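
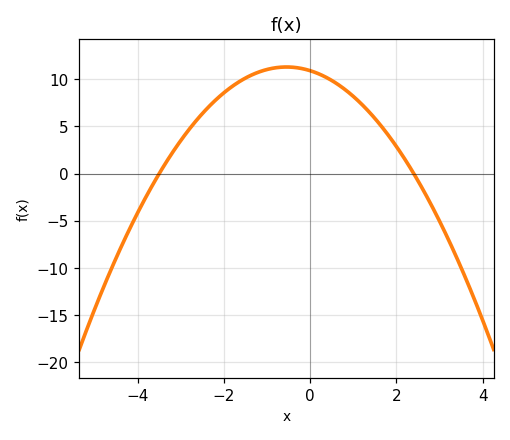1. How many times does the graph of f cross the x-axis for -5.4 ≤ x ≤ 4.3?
2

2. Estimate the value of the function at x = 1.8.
4.13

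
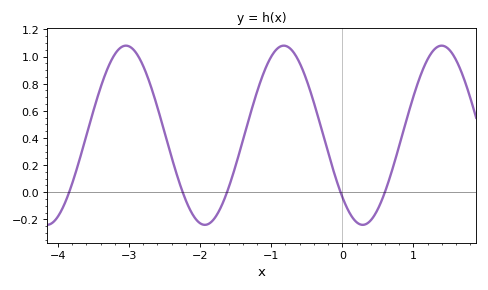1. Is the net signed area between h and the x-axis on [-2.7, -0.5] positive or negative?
positive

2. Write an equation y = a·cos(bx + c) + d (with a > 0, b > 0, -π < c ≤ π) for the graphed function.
y = 0.66cos(2.8x + 2.3) + 0.42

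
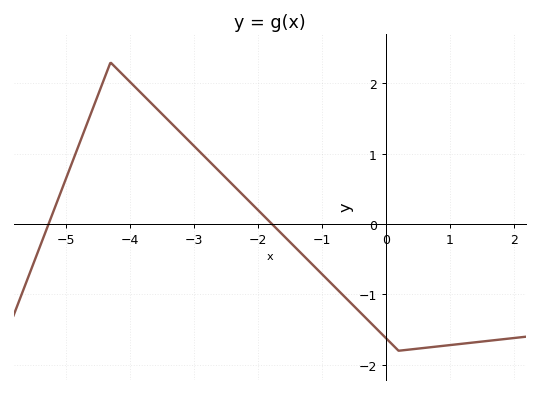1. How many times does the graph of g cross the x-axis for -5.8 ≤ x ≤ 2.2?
2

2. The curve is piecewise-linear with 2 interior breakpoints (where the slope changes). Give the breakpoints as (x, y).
(-4.3, 2.3); (0.2, -1.8)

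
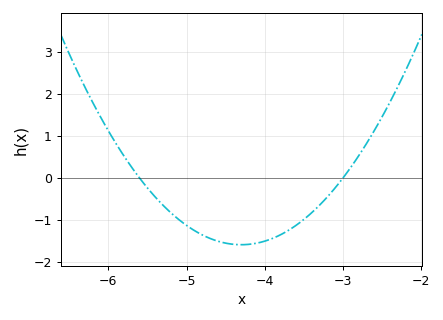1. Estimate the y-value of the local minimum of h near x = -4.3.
-1.6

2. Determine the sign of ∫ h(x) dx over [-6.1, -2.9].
negative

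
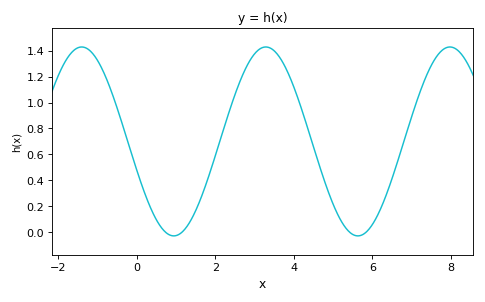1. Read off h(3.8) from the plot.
1.26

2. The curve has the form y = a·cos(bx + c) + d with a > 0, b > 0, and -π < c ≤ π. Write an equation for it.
y = 0.73cos(1.3x + 1.9) + 0.7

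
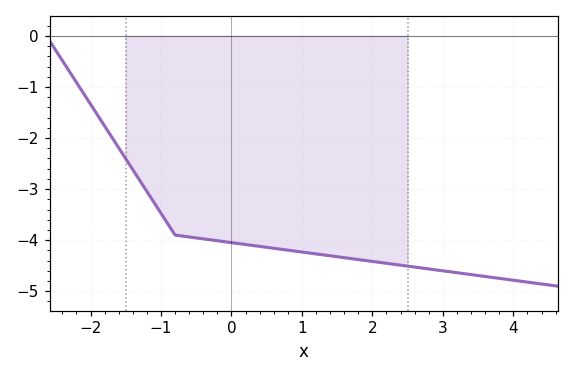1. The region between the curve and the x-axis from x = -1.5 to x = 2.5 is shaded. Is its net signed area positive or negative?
negative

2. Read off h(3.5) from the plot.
-4.69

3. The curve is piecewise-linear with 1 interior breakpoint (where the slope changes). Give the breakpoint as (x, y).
(-0.8, -3.9)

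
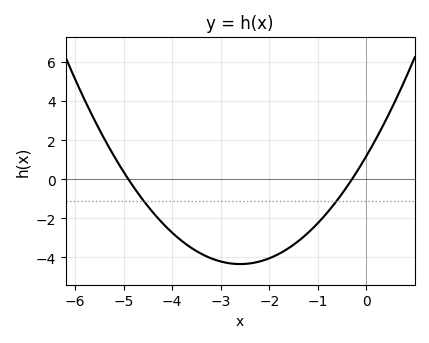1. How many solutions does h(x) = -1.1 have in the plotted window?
2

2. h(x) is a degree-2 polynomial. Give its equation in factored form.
y = 0.82(x + 4.9)(x + 0.3)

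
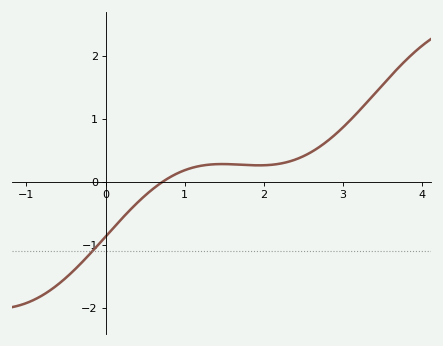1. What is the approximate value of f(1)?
0.2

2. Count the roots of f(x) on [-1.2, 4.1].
1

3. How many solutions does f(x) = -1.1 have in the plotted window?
1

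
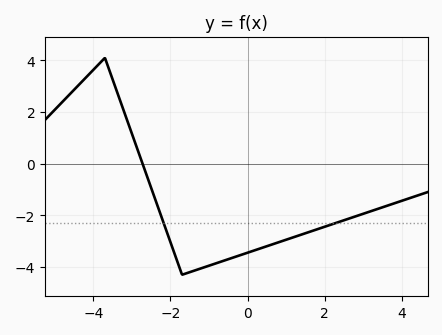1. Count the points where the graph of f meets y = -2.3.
2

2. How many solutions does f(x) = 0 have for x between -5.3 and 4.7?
1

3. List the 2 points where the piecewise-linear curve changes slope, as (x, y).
(-3.7, 4.1); (-1.7, -4.3)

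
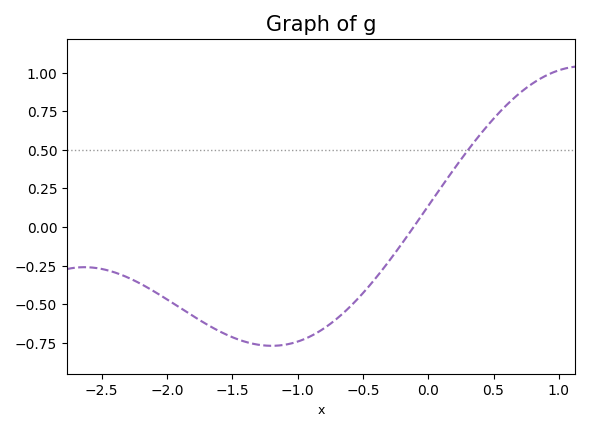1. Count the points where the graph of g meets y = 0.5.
1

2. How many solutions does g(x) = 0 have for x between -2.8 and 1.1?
1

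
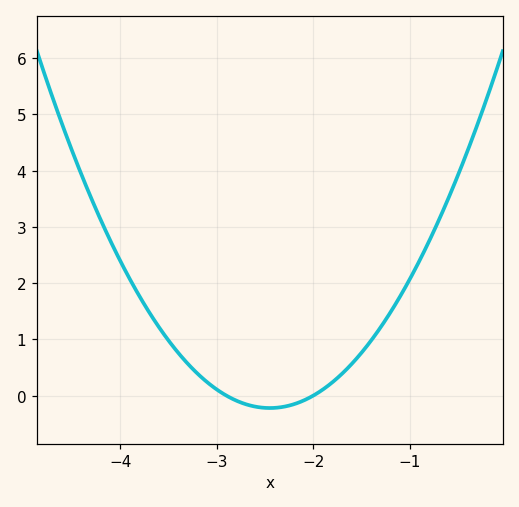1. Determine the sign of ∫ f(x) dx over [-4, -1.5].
positive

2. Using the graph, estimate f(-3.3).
0.6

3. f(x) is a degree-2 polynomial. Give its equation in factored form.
y = 1.09(x + 2.9)(x + 2)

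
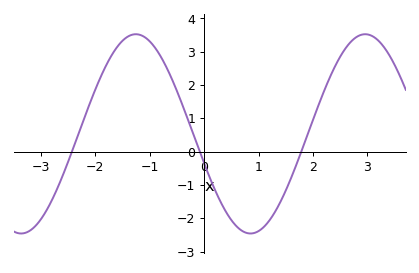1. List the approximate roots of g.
-2.43, -0.082, 1.79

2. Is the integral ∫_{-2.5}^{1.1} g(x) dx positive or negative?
positive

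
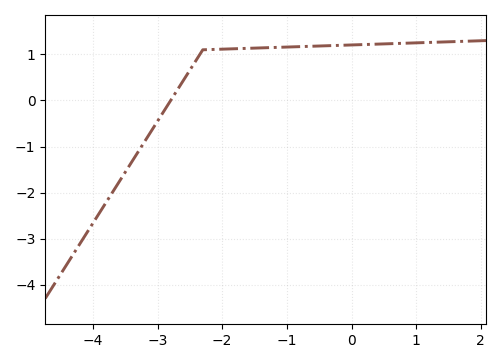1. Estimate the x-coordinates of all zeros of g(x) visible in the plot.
-2.8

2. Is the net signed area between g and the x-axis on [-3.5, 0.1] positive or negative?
positive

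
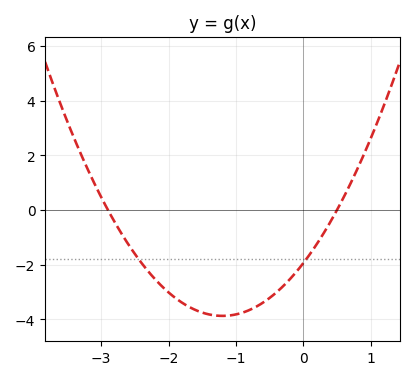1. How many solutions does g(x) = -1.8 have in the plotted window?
2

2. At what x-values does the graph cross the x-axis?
-2.9, 0.5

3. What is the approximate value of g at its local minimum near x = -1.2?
-3.8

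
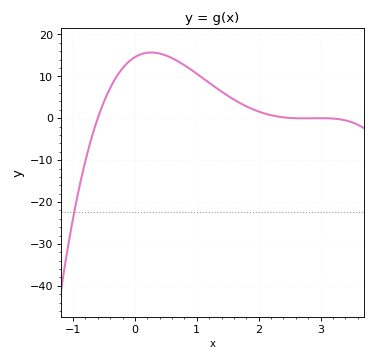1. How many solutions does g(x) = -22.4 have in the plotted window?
1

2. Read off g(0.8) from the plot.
12.7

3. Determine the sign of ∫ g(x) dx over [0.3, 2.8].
positive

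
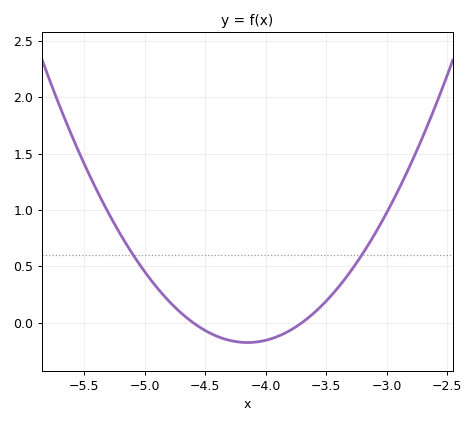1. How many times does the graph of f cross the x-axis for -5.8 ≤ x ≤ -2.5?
2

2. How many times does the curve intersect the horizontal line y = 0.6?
2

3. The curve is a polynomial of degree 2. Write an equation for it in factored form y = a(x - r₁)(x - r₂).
y = 0.87(x + 4.6)(x + 3.7)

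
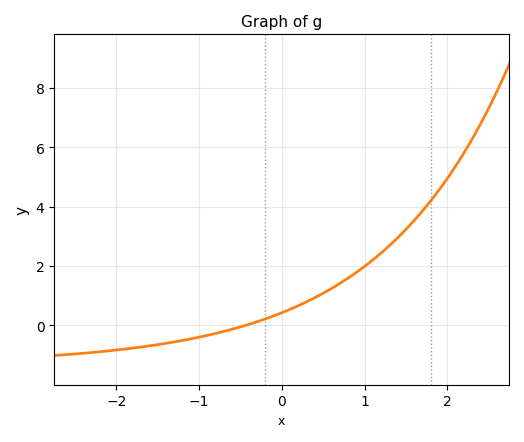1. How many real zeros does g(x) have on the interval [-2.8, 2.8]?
1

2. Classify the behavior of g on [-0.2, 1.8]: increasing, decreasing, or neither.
increasing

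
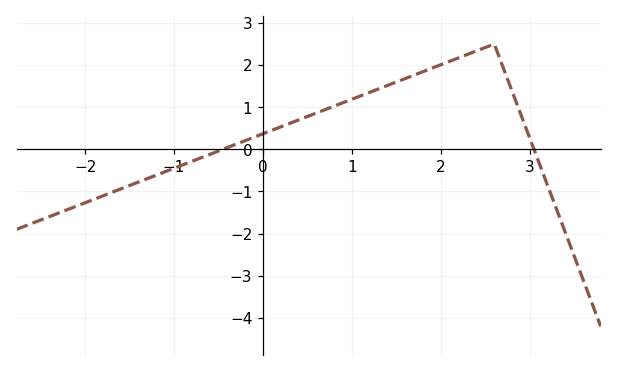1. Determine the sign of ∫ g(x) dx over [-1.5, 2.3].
positive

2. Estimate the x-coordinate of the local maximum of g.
2.6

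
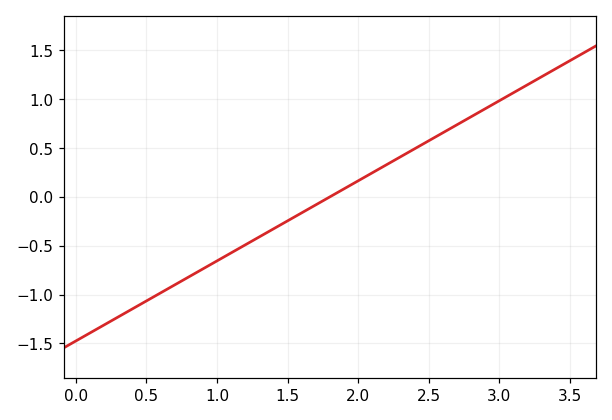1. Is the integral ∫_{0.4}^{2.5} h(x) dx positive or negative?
negative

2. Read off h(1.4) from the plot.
-0.35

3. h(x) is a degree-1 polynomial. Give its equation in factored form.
y = 0.82(x - 1.8)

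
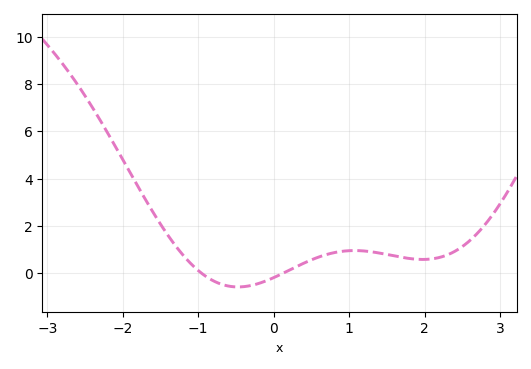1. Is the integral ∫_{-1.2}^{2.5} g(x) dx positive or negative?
positive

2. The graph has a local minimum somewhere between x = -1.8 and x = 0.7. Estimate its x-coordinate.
-0.5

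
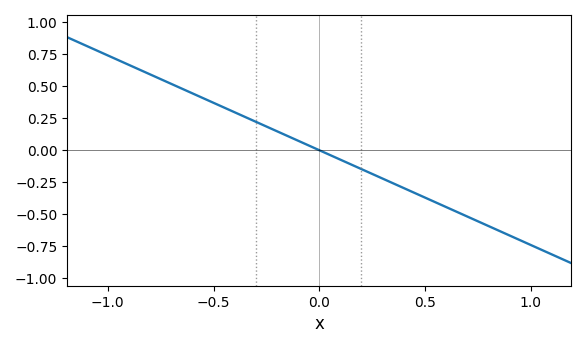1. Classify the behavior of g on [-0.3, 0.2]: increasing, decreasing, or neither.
decreasing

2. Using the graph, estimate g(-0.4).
0.3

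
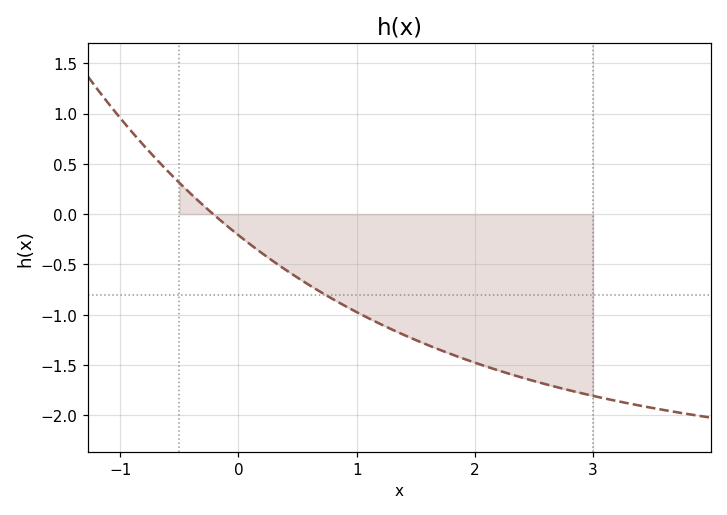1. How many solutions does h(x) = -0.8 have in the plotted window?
1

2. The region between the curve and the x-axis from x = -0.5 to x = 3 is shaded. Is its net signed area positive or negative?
negative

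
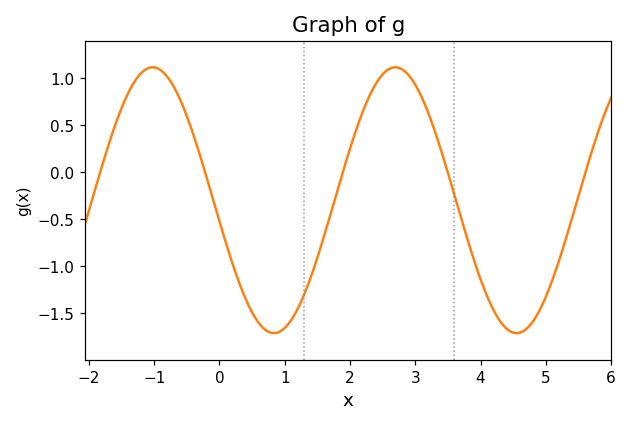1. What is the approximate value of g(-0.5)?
0.6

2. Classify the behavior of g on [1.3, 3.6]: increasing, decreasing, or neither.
neither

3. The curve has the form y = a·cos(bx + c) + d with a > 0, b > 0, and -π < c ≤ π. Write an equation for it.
y = 1.41cos(1.7x + 1.7) - 0.3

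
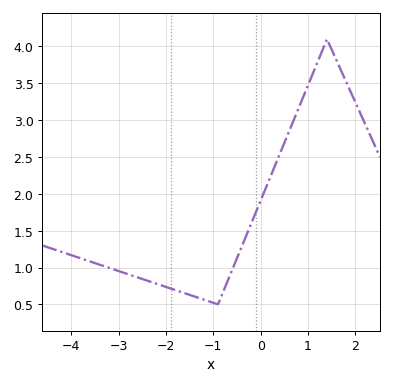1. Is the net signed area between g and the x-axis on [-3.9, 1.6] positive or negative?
positive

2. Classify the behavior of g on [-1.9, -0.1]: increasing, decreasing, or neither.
neither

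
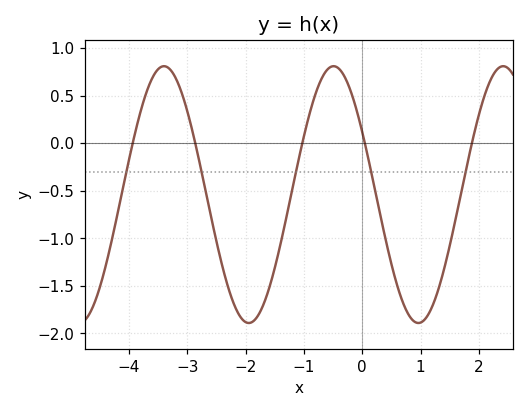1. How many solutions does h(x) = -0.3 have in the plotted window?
5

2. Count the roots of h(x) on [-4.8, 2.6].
5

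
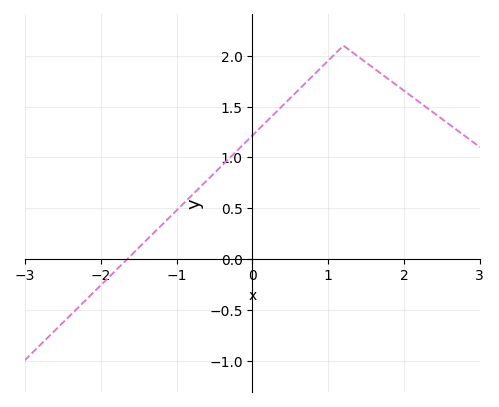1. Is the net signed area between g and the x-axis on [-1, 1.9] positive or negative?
positive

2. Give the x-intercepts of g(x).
-1.7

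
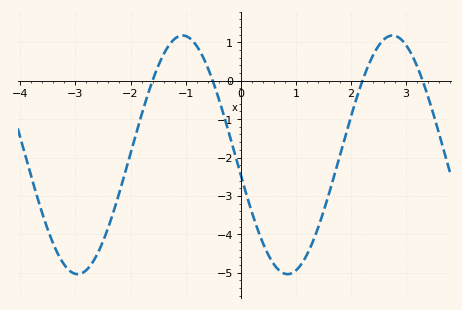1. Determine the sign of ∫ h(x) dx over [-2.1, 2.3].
negative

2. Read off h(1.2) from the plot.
-4.5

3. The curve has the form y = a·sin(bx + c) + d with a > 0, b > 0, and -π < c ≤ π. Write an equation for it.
y = 3.11sin(1.6x - 3) - 1.93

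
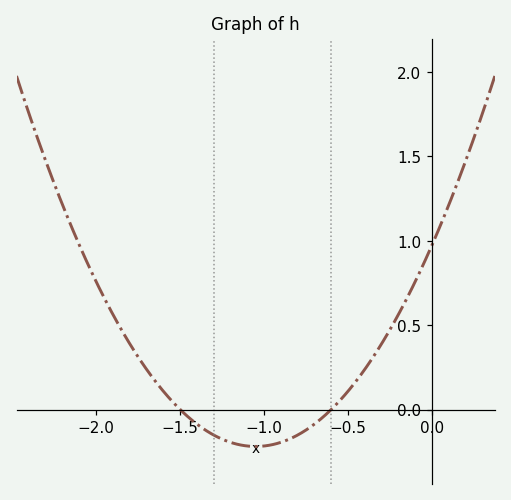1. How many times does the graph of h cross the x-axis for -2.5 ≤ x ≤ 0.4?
2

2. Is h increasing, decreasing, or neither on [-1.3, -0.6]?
neither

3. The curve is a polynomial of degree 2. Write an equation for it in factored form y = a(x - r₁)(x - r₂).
y = 1.08(x + 1.5)(x + 0.6)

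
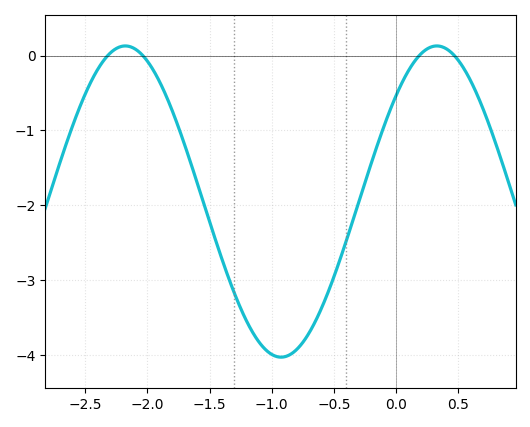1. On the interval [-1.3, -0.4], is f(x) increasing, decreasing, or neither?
neither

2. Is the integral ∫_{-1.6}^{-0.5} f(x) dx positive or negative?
negative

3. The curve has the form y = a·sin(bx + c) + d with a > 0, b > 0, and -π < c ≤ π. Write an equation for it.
y = 2.08sin(2.51x + 0.752) - 1.95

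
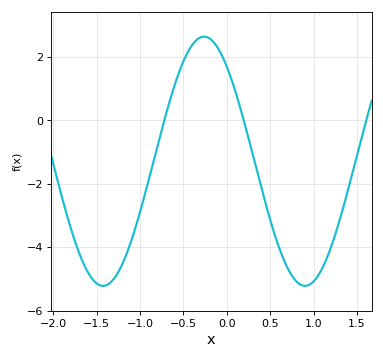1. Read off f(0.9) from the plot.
-5.2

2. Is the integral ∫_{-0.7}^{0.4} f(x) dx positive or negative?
positive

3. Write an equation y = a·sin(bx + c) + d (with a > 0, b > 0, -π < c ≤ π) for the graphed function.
y = 3.93sin(2.7x + 2.3) - 1.29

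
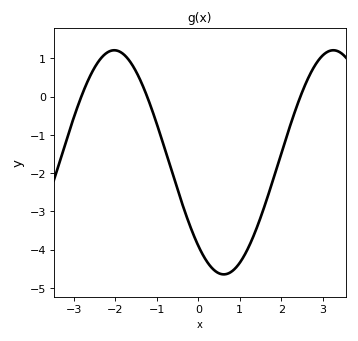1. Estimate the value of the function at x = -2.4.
0.923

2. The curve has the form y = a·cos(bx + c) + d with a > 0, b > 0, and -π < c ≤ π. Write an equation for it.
y = 2.93cos(1.19x + 2.41) - 1.72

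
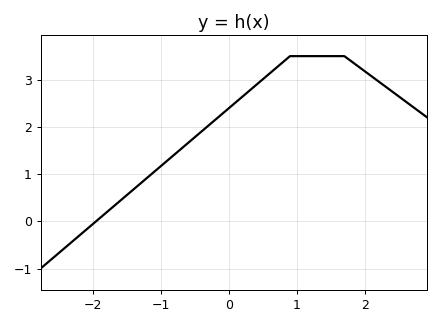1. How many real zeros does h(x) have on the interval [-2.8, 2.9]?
1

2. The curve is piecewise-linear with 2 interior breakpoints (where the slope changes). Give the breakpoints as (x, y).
(0.9, 3.5); (1.7, 3.5)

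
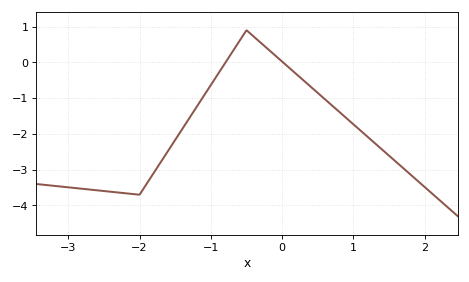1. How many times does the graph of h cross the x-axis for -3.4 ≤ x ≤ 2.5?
2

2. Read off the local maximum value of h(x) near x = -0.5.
0.9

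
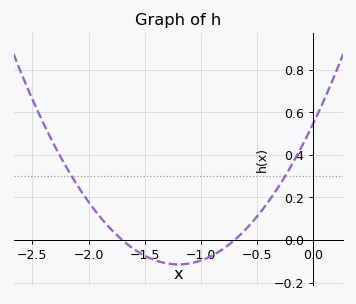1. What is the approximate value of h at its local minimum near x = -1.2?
-0.12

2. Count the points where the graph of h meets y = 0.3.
2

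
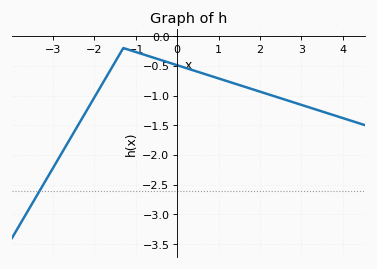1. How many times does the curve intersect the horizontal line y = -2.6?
1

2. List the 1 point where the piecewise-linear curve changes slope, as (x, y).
(-1.3, -0.2)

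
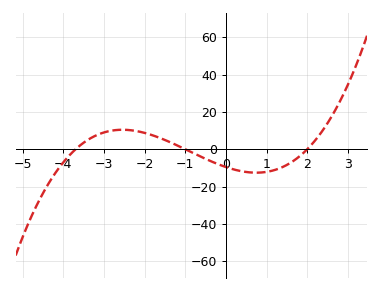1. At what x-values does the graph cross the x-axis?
-3.7, -1, 2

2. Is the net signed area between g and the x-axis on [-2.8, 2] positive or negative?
negative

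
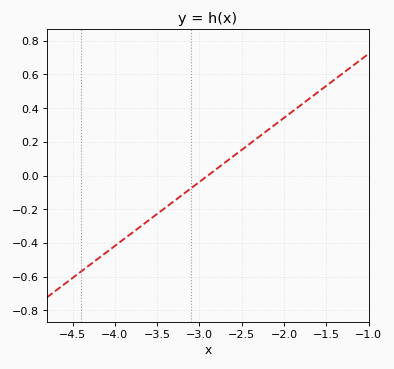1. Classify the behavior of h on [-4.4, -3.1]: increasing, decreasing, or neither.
increasing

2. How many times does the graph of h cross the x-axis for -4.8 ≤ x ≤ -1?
1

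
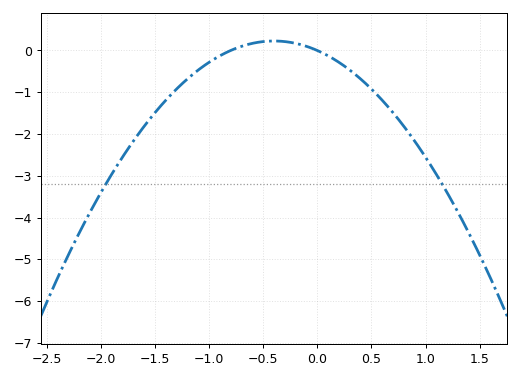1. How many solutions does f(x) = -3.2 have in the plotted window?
2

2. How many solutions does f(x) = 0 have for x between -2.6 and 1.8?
2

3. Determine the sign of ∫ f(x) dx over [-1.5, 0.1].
negative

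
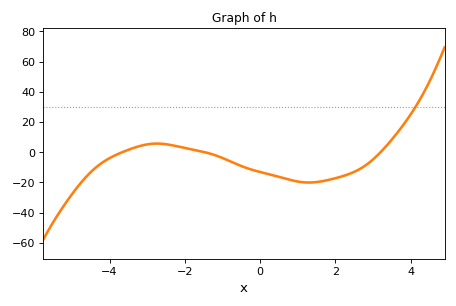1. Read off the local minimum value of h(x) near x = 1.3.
-20.1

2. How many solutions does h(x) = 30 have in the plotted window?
1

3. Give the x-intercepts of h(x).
-3.66, -1.47, 3.2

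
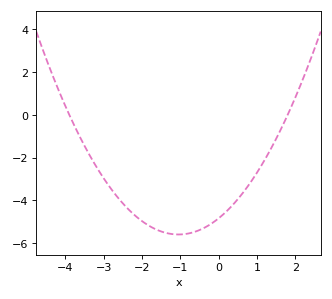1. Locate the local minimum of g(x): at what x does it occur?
-1.05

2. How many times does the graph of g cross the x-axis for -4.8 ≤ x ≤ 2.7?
2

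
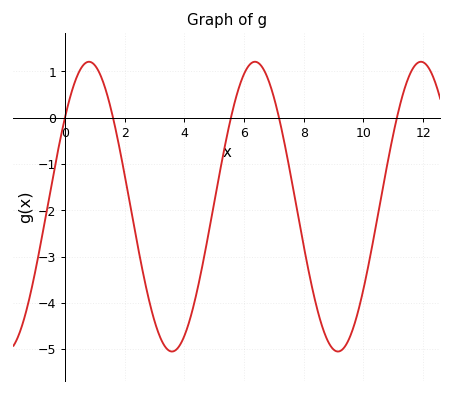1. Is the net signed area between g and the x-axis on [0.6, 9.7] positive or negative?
negative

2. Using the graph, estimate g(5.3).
-0.8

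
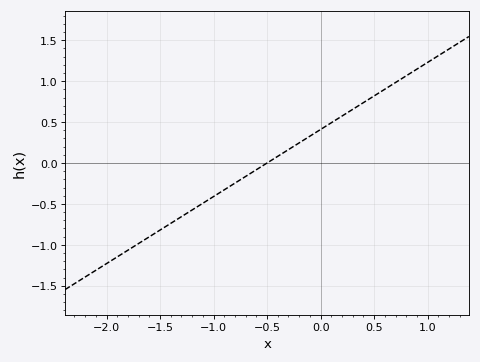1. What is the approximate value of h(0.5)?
0.82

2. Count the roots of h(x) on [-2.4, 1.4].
1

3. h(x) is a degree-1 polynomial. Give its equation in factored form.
y = 0.82(x + 0.5)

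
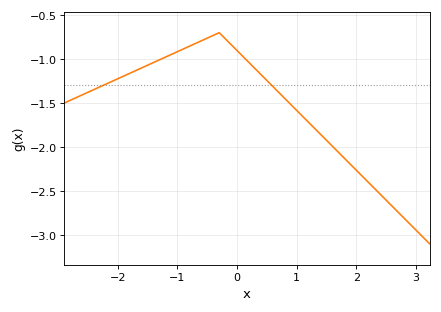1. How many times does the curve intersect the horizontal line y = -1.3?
2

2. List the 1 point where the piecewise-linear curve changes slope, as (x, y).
(-0.3, -0.7)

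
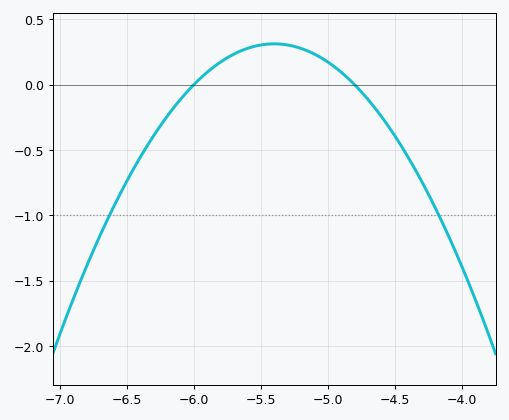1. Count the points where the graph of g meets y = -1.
2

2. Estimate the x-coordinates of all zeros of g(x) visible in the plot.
-6, -4.8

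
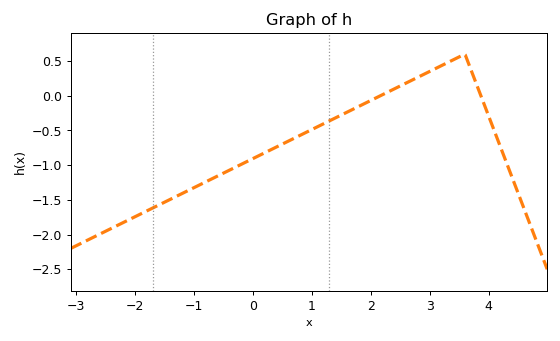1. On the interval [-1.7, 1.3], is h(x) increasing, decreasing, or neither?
increasing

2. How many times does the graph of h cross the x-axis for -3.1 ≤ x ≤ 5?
2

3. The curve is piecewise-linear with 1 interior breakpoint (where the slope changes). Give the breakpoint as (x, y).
(3.6, 0.6)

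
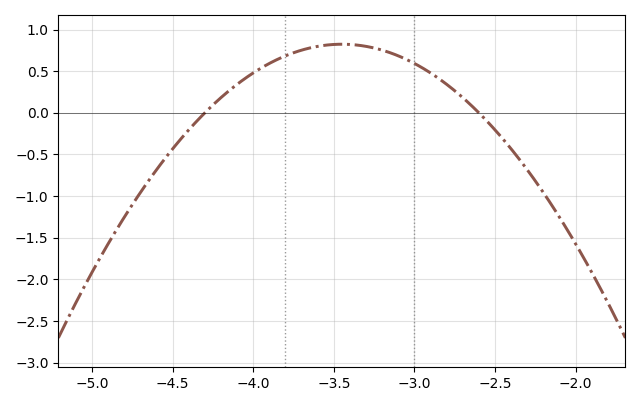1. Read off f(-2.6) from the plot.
0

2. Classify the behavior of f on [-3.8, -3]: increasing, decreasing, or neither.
neither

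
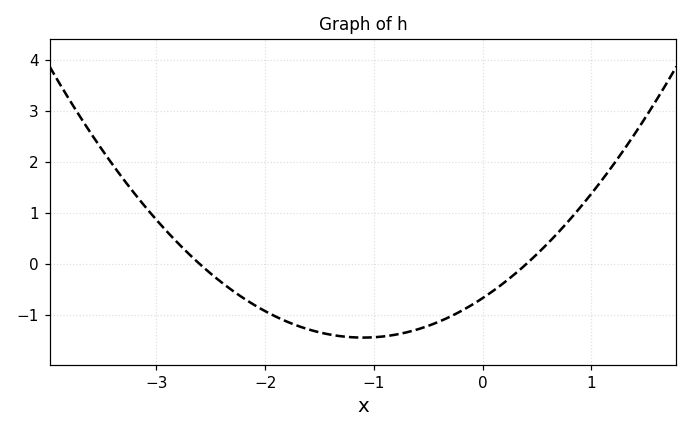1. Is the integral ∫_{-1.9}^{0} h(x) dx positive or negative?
negative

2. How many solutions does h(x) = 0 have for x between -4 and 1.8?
2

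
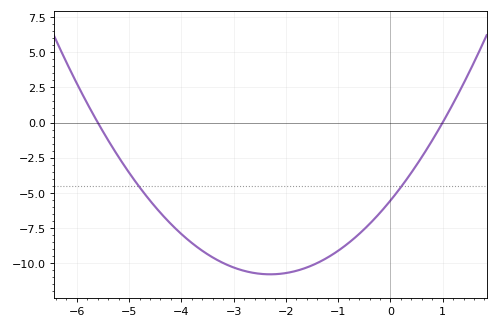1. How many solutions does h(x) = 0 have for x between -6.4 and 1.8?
2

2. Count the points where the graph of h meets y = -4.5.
2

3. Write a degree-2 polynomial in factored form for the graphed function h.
y = 0.99(x + 5.6)(x - 1)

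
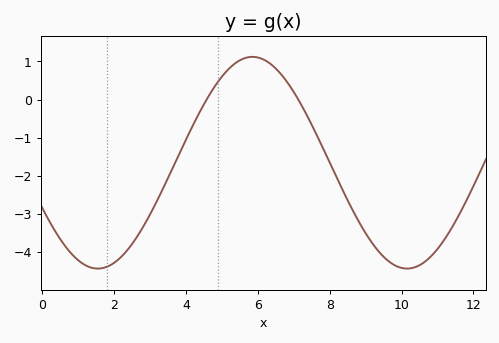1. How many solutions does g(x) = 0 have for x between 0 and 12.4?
2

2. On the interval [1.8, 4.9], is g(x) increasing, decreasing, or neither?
increasing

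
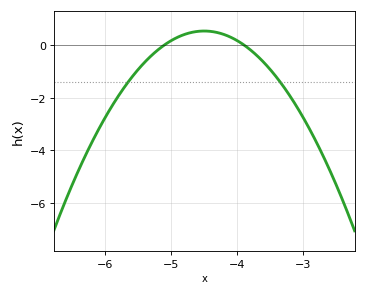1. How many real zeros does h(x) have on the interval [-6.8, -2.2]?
2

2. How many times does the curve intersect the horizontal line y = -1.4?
2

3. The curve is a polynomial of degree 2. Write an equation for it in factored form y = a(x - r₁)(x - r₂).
y = -1.45(x + 5.1)(x + 3.9)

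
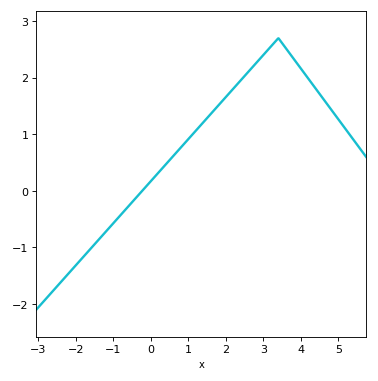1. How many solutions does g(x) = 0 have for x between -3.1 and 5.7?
1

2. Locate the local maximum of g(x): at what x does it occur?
3.4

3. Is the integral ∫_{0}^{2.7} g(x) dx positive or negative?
positive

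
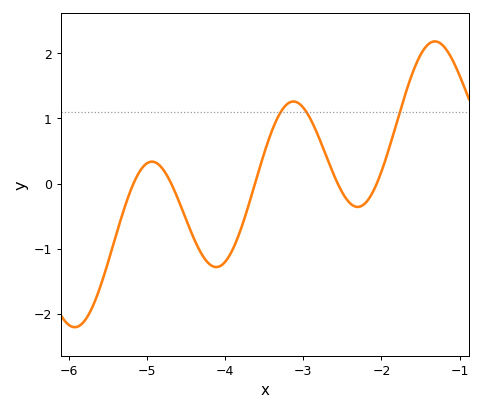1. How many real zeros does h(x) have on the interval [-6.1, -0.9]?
5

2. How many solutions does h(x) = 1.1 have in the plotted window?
3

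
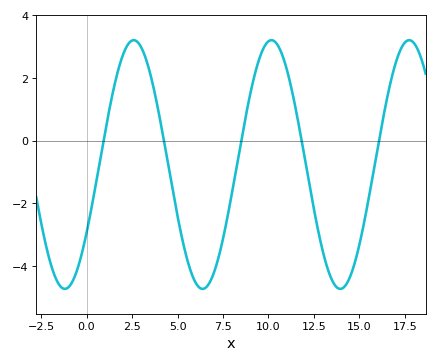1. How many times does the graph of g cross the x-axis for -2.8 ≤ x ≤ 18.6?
5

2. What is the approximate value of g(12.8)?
-3.06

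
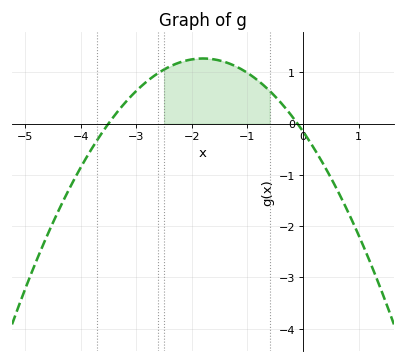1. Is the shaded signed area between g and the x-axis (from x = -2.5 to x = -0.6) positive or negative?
positive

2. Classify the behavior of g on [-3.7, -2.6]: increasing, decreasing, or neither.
increasing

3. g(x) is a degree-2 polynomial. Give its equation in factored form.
y = -0.44(x + 3.5)(x + 0.1)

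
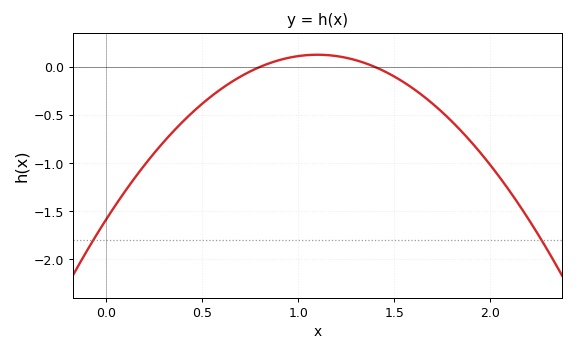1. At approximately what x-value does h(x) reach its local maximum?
1.1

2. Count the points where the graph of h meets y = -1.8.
2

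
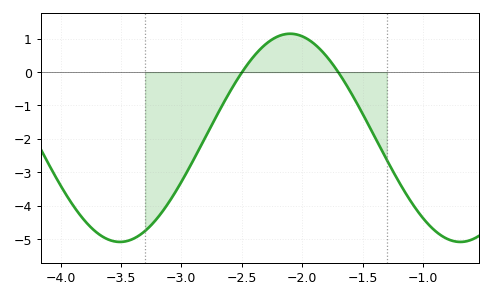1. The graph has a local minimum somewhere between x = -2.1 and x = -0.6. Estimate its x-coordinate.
-0.7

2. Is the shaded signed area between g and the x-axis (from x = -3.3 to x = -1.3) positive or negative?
negative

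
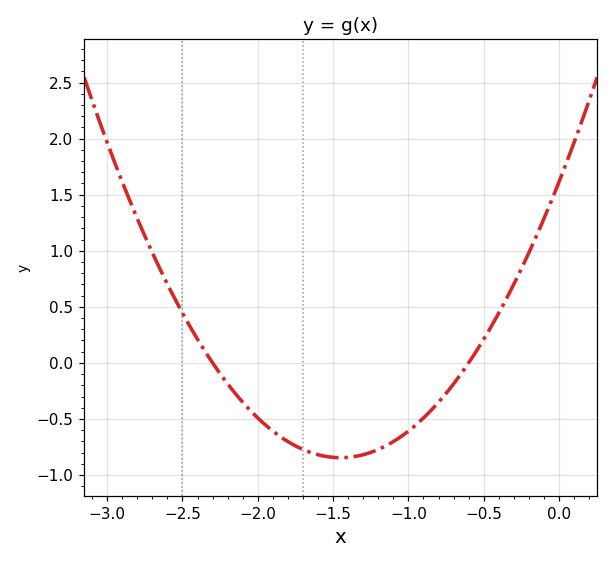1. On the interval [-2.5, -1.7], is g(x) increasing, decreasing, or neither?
decreasing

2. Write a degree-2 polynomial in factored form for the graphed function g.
y = 1.17(x + 2.3)(x + 0.6)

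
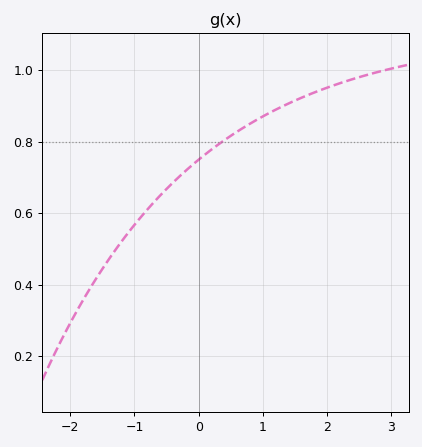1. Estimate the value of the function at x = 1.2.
0.88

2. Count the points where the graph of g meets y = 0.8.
1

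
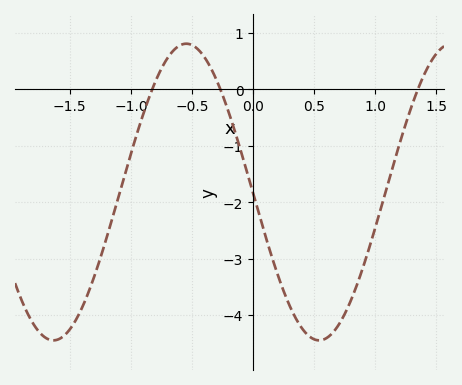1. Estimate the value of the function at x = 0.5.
-4.43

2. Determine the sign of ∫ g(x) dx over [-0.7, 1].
negative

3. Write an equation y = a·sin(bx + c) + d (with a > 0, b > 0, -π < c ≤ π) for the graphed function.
y = 2.63sin(2.89x - 3.13) - 1.82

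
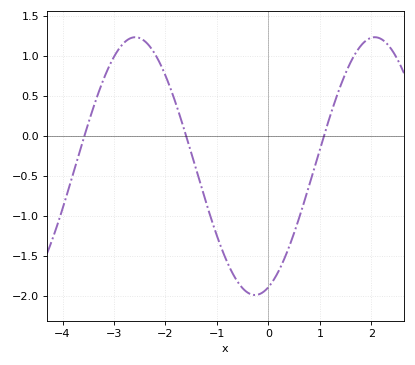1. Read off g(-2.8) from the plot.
1.15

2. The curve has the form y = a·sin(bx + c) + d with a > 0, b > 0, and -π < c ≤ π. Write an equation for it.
y = 1.61sin(1.4x - 1.2) - 0.38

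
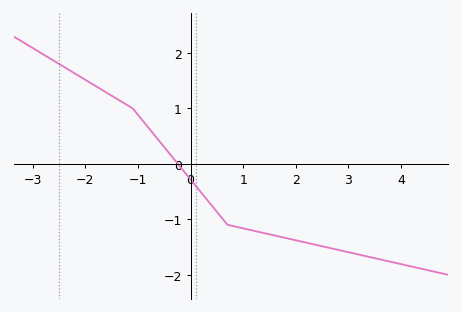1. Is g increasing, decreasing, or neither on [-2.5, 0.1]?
decreasing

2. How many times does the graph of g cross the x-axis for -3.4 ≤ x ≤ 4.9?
1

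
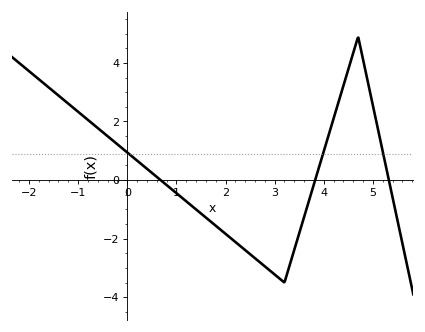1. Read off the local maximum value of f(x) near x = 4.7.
4.9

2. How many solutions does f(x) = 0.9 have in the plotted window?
3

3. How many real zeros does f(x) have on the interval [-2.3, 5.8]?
3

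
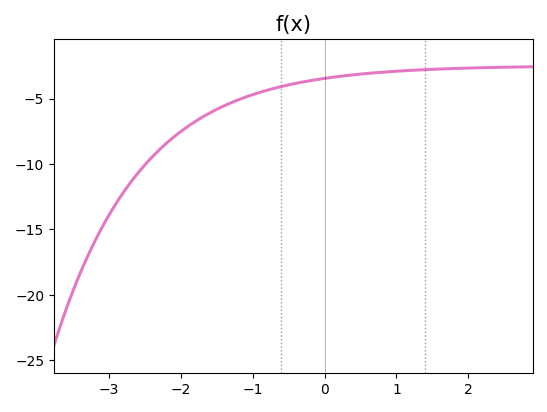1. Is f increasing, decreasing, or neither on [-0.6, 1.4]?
increasing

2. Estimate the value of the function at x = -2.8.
-12.2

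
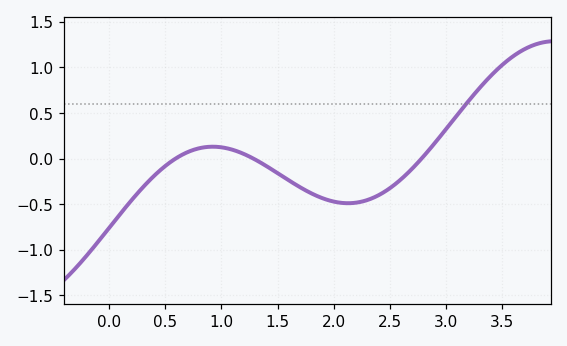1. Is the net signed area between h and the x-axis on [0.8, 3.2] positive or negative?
negative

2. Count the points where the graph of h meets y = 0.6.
1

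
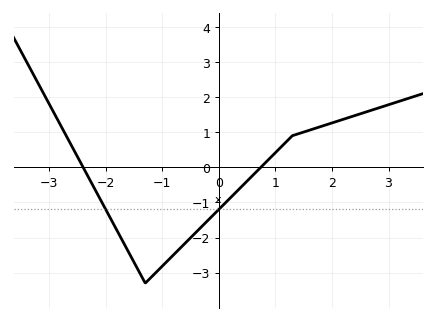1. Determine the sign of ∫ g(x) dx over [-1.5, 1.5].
negative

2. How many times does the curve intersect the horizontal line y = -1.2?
2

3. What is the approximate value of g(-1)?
-2.82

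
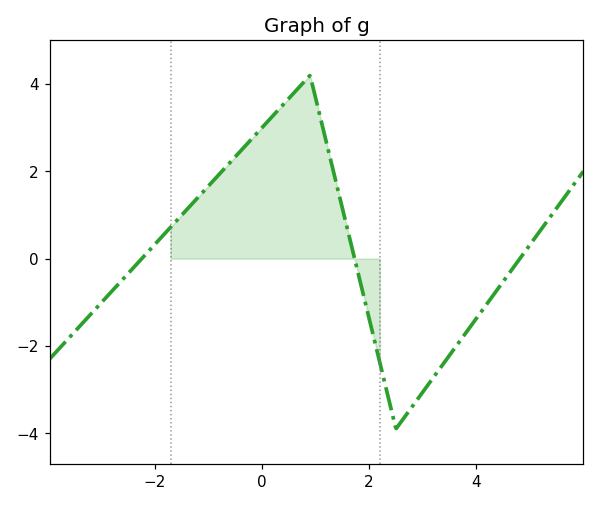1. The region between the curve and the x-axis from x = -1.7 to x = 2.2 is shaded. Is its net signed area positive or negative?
positive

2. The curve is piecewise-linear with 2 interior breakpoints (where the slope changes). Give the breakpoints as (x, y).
(0.9, 4.2); (2.5, -3.9)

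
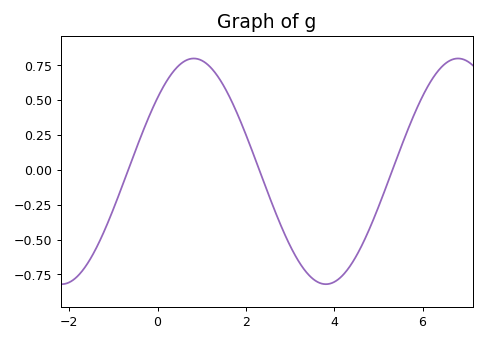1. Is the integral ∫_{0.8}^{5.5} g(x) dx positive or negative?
negative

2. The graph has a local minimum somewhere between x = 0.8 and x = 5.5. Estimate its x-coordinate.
3.81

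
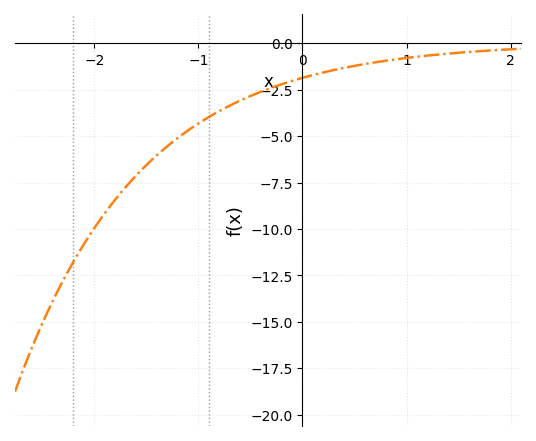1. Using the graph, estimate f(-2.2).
-11.8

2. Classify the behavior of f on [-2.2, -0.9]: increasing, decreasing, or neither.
increasing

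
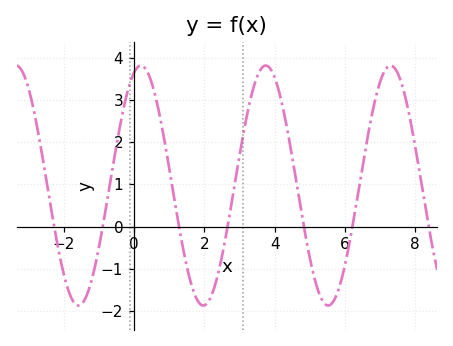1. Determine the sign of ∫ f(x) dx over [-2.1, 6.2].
positive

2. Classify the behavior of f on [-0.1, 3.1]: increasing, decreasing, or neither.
neither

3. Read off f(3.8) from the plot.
3.8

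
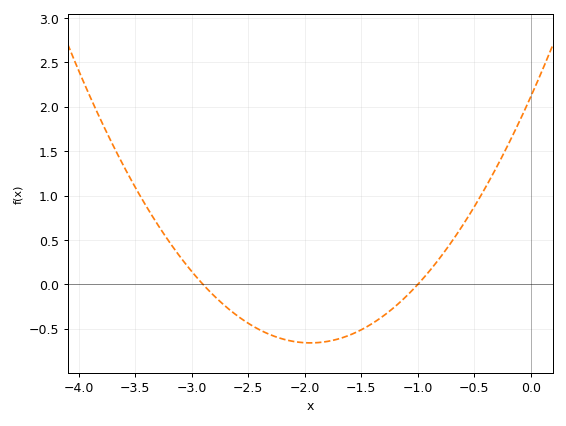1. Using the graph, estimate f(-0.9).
0.146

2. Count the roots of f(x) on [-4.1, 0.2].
2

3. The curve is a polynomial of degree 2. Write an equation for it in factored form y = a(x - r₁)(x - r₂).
y = 0.73(x + 2.9)(x + 1)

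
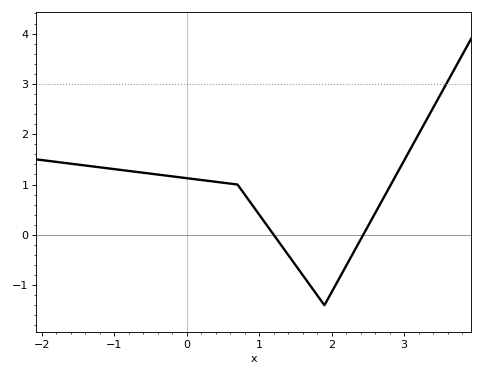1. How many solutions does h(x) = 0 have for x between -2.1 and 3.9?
2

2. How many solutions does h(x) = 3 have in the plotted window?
1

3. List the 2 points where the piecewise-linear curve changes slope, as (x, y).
(0.7, 1); (1.9, -1.4)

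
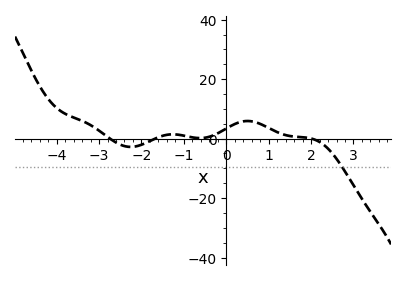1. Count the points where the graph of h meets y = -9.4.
1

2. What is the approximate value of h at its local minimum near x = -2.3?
-3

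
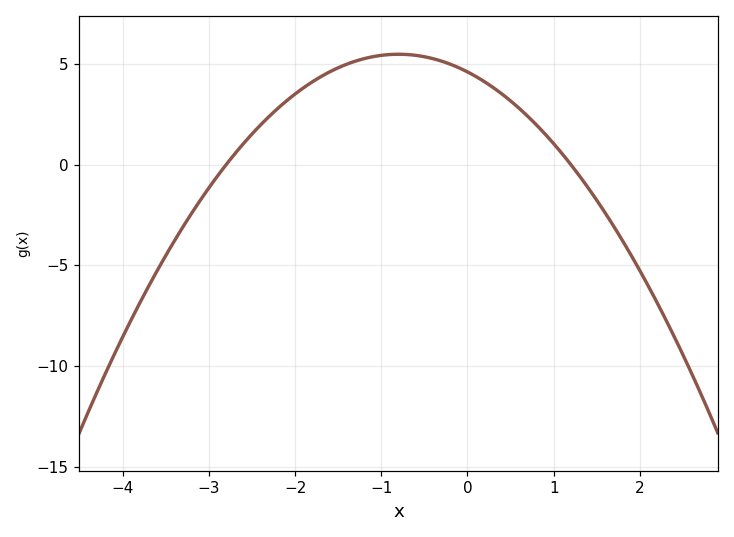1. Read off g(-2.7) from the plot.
0.5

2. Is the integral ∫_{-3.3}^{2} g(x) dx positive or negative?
positive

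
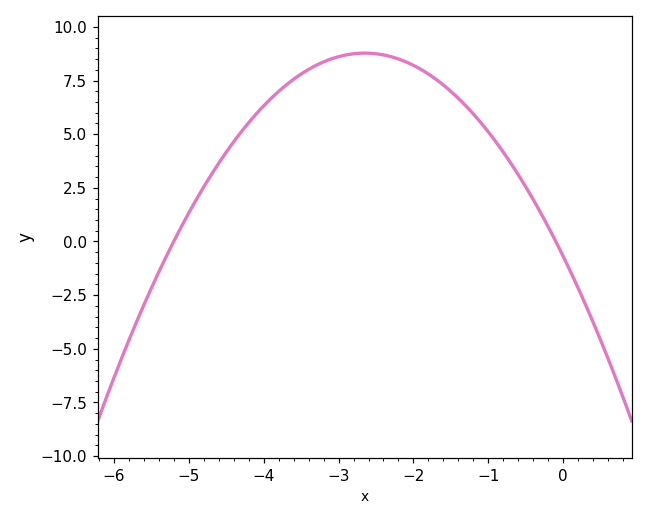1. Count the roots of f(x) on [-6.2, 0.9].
2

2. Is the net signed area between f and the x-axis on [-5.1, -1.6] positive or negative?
positive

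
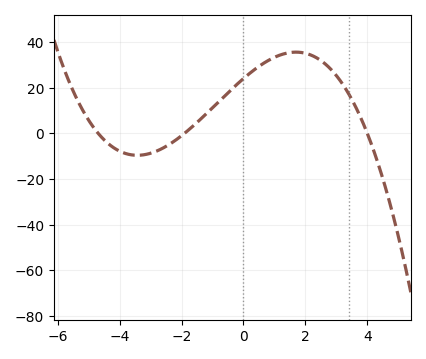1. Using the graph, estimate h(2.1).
34.6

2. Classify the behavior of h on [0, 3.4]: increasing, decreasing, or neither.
neither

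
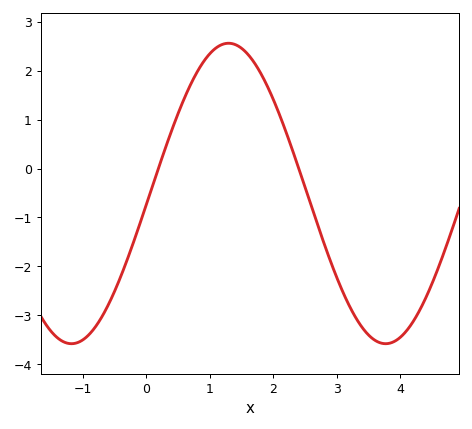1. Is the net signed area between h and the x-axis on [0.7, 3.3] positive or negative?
positive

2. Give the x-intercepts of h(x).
0.2, 2.4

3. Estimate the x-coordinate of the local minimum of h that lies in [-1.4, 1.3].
-1.2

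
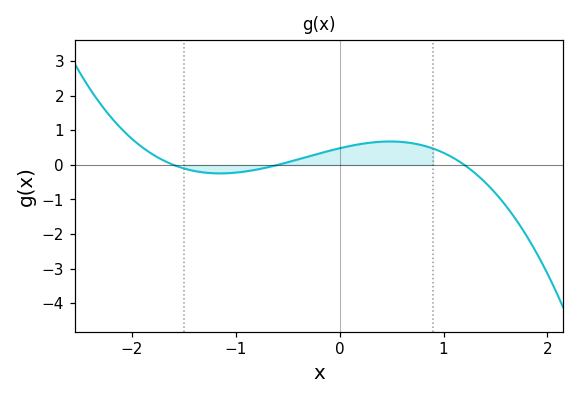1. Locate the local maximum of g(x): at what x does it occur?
0.486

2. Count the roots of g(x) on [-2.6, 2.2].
3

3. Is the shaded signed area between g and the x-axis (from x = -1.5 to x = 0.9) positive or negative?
positive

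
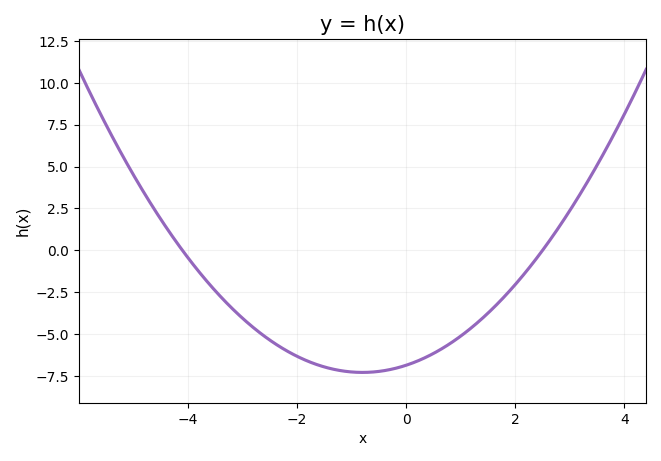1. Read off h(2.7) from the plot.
0.911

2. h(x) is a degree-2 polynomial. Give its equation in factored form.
y = 0.67(x + 4.1)(x - 2.5)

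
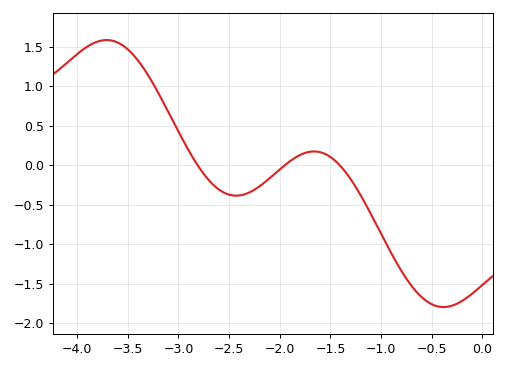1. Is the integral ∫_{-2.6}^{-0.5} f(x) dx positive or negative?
negative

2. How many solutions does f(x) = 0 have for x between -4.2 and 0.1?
3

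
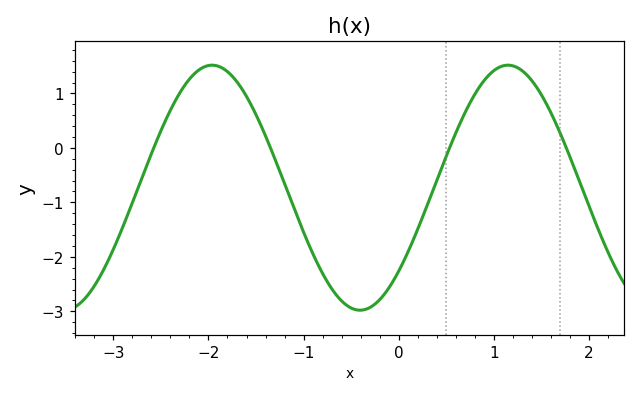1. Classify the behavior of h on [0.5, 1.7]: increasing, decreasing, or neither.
neither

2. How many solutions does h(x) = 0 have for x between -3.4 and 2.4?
4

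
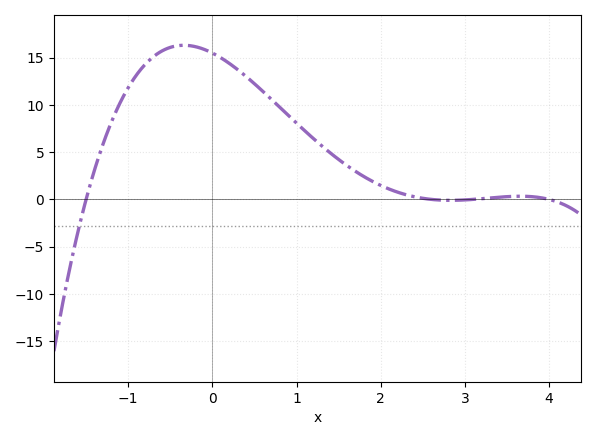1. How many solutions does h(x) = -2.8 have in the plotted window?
1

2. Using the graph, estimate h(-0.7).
15.1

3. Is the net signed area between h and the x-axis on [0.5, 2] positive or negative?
positive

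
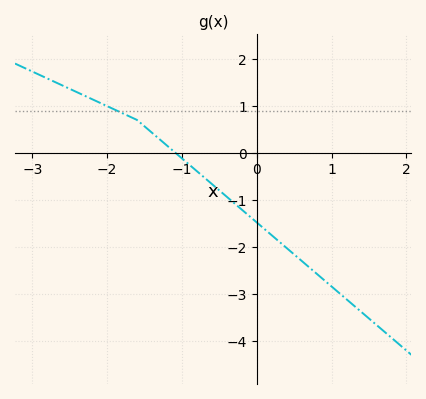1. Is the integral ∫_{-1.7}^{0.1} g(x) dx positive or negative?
negative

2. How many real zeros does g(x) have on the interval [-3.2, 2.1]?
1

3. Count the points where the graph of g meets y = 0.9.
1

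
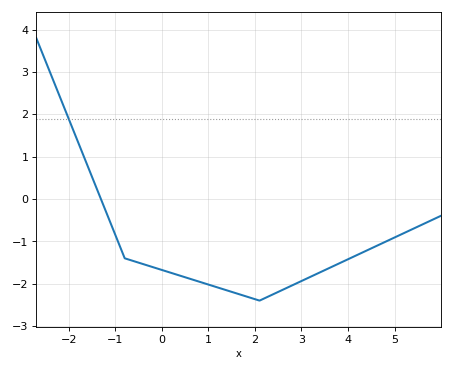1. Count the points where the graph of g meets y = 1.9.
1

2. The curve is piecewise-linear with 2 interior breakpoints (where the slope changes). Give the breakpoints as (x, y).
(-0.8, -1.4); (2.1, -2.4)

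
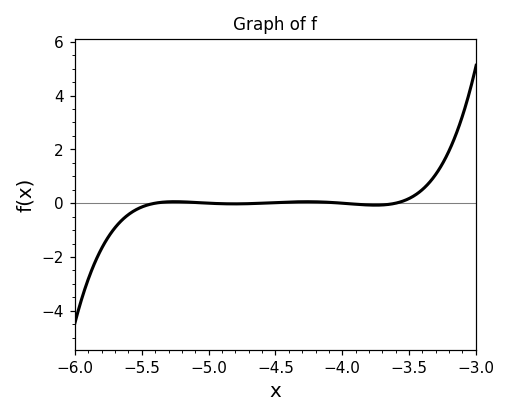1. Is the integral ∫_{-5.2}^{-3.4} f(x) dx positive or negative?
positive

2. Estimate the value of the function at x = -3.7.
0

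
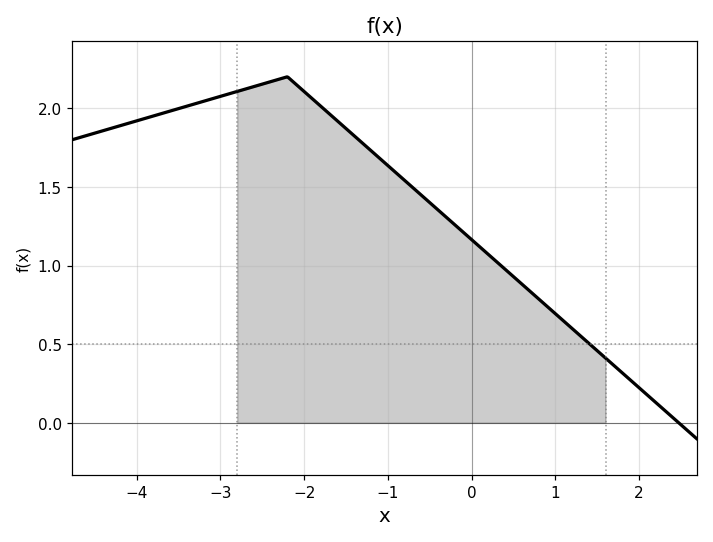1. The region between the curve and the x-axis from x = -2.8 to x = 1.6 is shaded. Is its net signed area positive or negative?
positive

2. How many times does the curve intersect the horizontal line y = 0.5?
1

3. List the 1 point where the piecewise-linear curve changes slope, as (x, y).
(-2.2, 2.2)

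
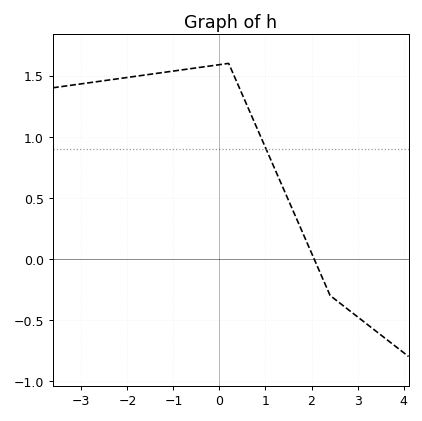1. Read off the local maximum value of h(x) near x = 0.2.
1.6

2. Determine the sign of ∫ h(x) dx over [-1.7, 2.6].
positive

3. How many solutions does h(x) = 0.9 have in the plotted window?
1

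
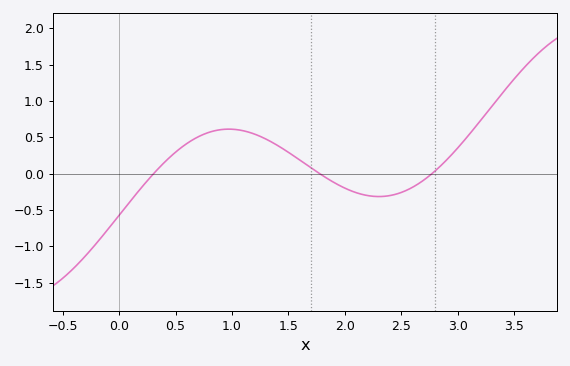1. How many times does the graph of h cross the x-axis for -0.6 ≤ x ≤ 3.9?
3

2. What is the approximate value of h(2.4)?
-0.302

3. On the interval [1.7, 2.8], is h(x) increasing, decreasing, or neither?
neither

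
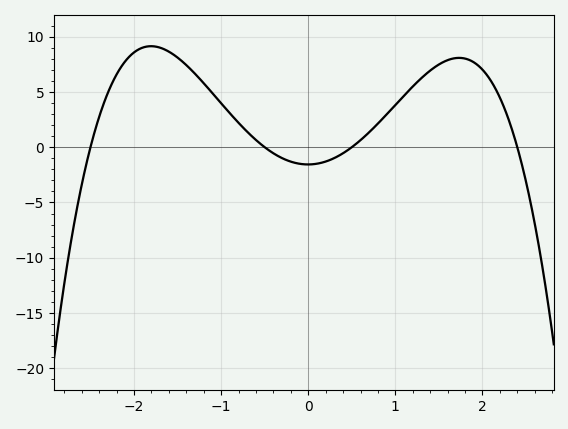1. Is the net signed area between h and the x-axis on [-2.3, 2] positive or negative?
positive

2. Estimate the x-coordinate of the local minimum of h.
-0.001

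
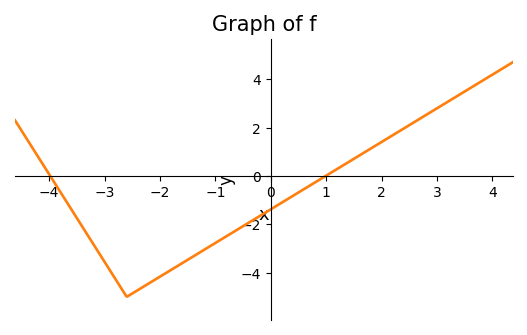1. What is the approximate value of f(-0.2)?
-1.66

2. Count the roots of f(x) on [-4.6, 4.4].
2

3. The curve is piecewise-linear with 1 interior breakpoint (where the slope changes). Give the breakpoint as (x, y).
(-2.6, -5)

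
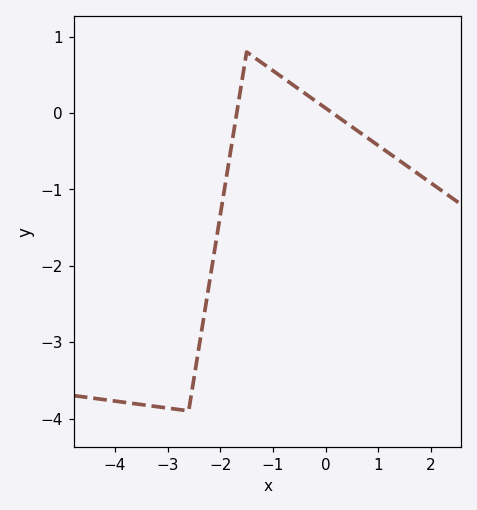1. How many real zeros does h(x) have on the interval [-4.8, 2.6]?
2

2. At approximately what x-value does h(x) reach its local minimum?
-2.6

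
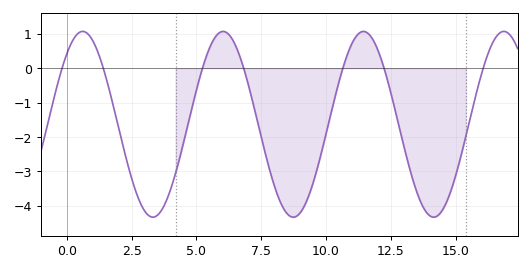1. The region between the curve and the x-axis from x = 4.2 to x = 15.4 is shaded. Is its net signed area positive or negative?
negative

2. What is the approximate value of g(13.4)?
-3.4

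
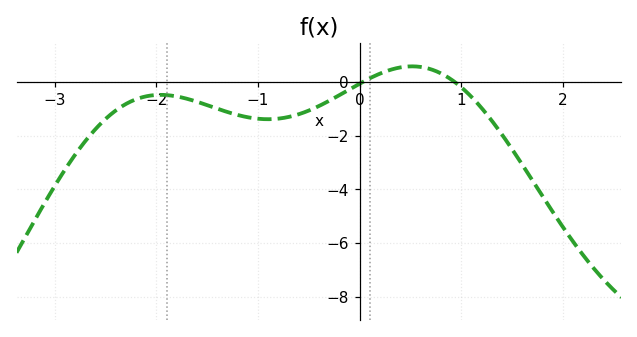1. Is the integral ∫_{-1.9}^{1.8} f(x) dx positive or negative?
negative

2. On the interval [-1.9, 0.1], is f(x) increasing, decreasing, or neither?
neither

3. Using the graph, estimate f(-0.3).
-0.705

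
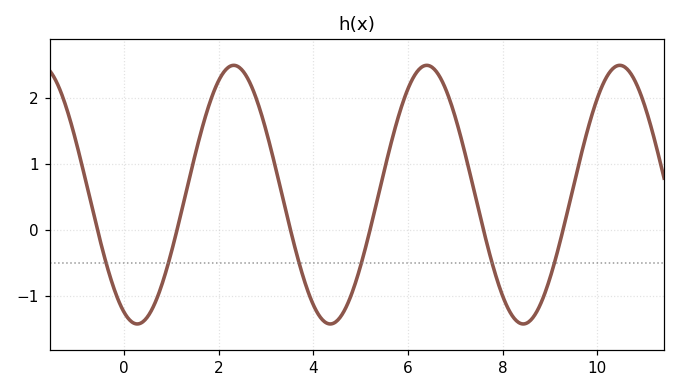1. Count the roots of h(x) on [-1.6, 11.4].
6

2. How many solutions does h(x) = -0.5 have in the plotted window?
6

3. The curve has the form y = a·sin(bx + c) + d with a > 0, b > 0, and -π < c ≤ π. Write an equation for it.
y = 1.96sin(1.5x - 2) + 0.53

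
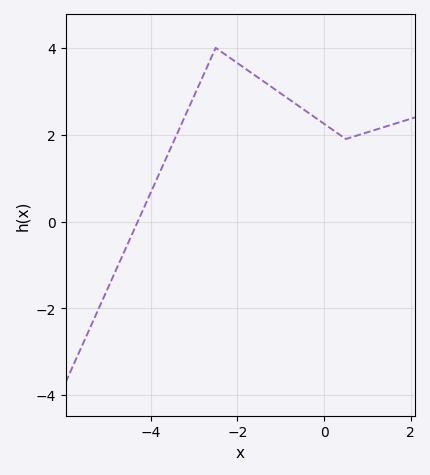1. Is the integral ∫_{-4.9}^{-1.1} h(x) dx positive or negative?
positive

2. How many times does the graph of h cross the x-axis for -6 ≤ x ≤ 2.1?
1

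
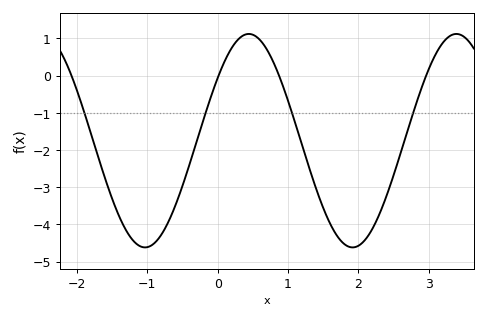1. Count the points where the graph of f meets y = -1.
4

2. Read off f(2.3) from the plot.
-3.72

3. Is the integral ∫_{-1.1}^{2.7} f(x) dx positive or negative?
negative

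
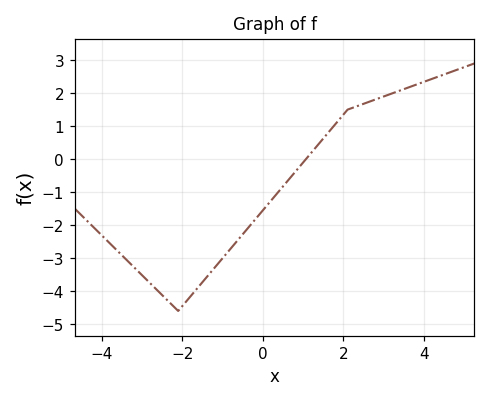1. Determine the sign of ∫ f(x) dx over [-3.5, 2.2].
negative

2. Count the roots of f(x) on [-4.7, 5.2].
1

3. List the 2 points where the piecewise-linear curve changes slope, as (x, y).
(-2.1, -4.6); (2.1, 1.5)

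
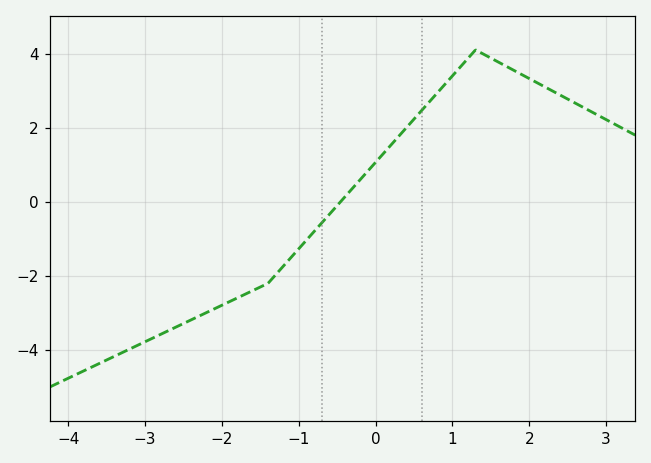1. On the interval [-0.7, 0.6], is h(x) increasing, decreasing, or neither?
increasing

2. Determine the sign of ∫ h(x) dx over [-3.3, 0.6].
negative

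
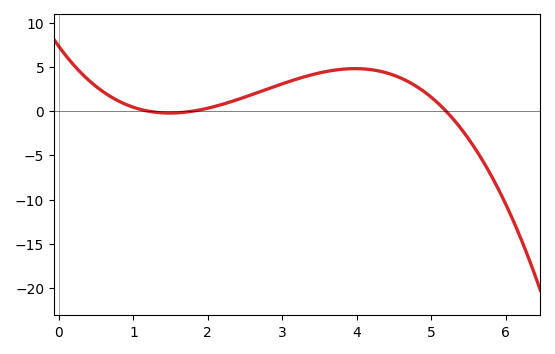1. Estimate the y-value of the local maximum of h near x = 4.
5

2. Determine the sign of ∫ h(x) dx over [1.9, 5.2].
positive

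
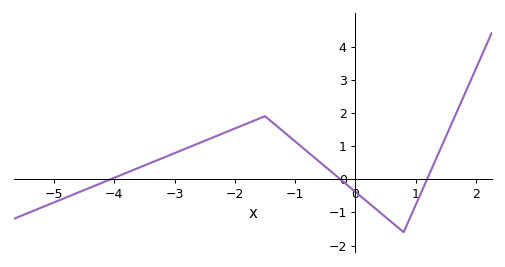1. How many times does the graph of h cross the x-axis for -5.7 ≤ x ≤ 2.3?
3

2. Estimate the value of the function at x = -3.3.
0.563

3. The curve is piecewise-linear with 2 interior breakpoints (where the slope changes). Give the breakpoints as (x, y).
(-1.5, 1.9); (0.8, -1.6)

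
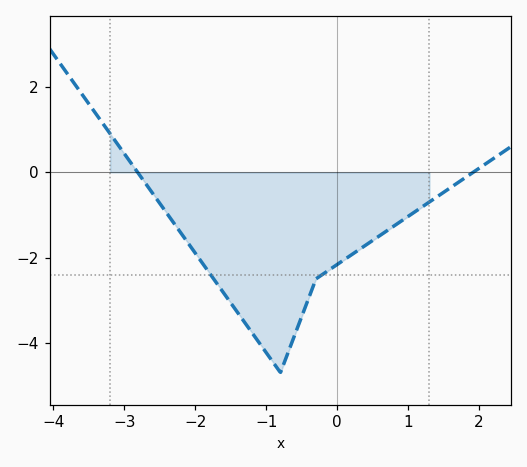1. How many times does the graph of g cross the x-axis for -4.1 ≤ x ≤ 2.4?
2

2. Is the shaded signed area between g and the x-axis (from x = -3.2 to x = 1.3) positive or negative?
negative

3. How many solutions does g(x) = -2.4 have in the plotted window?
2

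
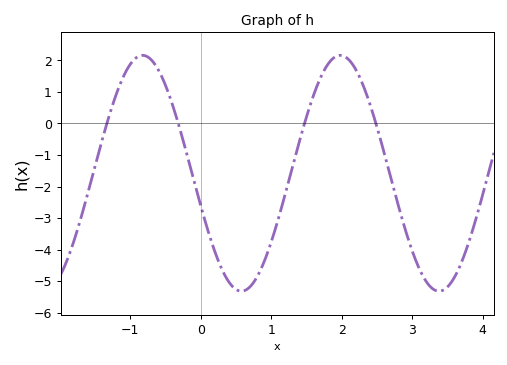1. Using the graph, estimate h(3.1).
-4.6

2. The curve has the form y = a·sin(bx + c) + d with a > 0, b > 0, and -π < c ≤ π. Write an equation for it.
y = 3.74sin(2.2x - 2.9) - 1.58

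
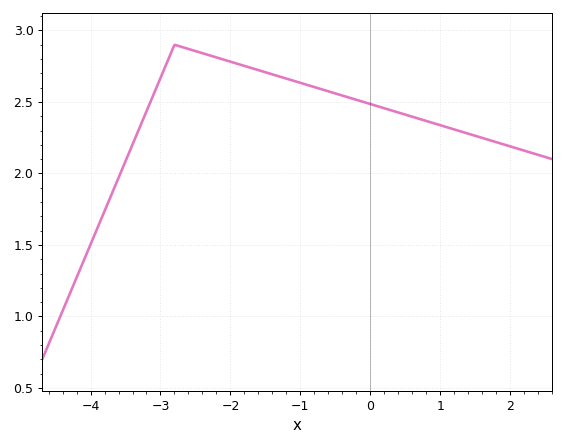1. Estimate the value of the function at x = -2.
2.8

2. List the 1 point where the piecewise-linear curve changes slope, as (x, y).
(-2.8, 2.9)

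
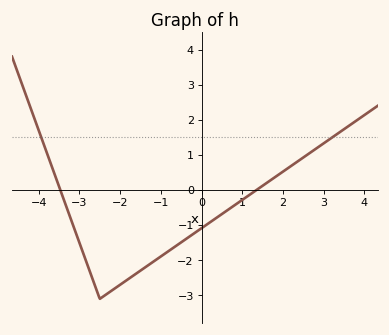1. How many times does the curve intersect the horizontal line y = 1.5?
2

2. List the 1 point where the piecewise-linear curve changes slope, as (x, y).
(-2.5, -3.1)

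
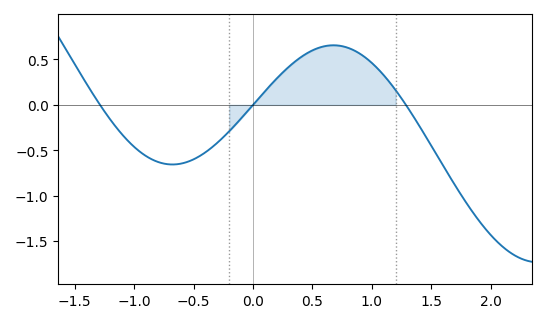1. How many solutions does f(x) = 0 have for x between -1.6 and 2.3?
3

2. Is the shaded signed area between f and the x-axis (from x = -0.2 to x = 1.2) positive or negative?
positive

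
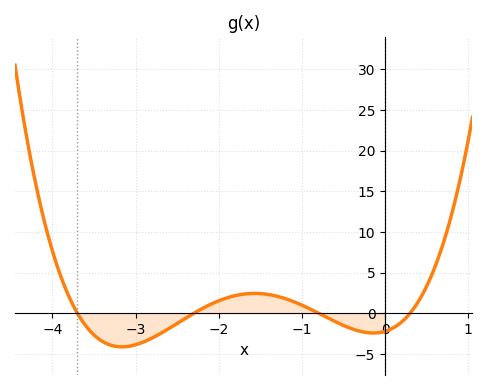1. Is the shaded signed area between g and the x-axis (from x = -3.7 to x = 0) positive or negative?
negative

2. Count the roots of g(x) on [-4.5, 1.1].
4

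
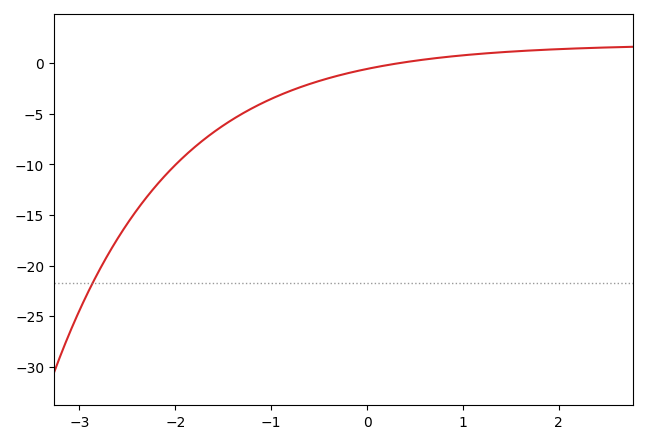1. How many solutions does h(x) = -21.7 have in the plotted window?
1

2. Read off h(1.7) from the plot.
1.23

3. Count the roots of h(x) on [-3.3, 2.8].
1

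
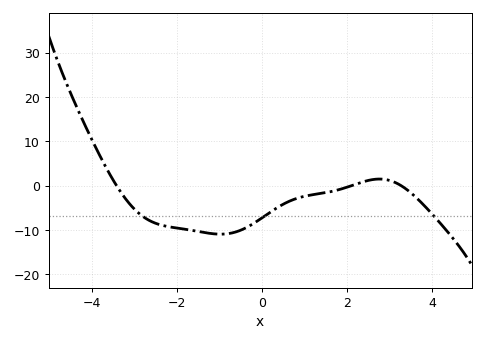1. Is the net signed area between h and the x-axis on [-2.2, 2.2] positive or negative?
negative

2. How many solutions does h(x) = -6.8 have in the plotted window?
3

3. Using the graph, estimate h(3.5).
-1.59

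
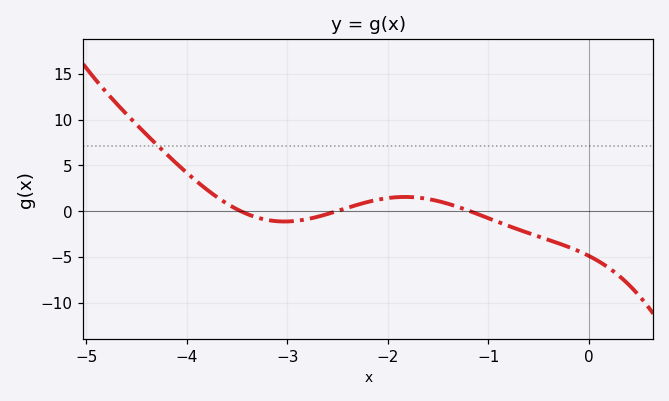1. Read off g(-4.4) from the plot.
8.5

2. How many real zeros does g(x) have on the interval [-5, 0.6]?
3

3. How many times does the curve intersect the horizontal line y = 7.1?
1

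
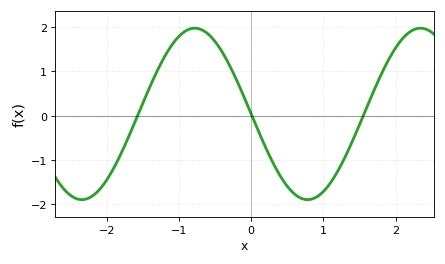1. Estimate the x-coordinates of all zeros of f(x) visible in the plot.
-1.57, 0.011, 1.55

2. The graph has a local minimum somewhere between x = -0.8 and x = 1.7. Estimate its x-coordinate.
0.783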